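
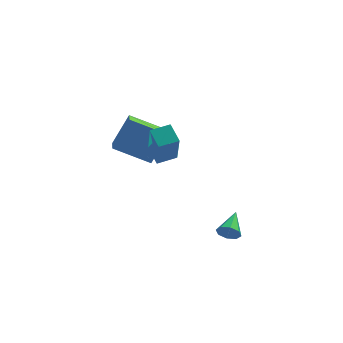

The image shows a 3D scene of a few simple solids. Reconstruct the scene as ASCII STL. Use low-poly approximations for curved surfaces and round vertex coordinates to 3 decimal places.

solid 
facet normal -0.929 -0.332 -0.160
outer loop
vertex 0.683 -4.445 3.153
vertex 0.334 -3.692 3.615
vertex 0.61 -3.368 1.341
endloop
endfacet
facet normal 0.368 -0.793 -0.486
outer loop
vertex 1.446 -3.068 1.485
vertex 0.683 -4.445 3.153
vertex 0.61 -3.368 1.341
endloop
endfacet
facet normal -0.929 -0.333 -0.160
outer loop
vertex 0.61 -3.368 1.341
vertex 0.334 -3.692 3.615
vertex 0.26 -2.614 1.803
endloop
endfacet
facet normal -0.035 0.510 -0.859
outer loop
vertex 0.26 -2.614 1.803
vertex 1.446 -3.068 1.485
vertex 0.61 -3.368 1.341
endloop
endfacet
facet normal 0.035 -0.511 0.859
outer loop
vertex 0.683 -4.445 3.153
vertex 1.17 -3.392 3.759
vertex 0.334 -3.692 3.615
endloop
endfacet
facet normal 0.367 -0.793 -0.487
outer loop
vertex 1.52 -4.146 3.297
vertex 0.683 -4.445 3.153
vertex 1.446 -3.068 1.485
endloop
endfacet
facet normal 0.035 -0.510 0.859
outer loop
vertex 1.52 -4.146 3.297
vertex 1.17 -3.392 3.759
vertex 0.683 -4.445 3.153
endloop
endfacet
facet normal -0.368 0.792 0.486
outer loop
vertex 0.334 -3.692 3.615
vertex 1.17 -3.392 3.759
vertex 0.26 -2.614 1.803
endloop
endfacet
facet normal -0.035 0.511 -0.859
outer loop
vertex 1.097 -2.315 1.947
vertex 1.446 -3.068 1.485
vertex 0.26 -2.614 1.803
endloop
endfacet
facet normal -0.367 0.793 0.486
outer loop
vertex 0.26 -2.614 1.803
vertex 1.17 -3.392 3.759
vertex 1.097 -2.315 1.947
endloop
endfacet
facet normal 0.929 0.333 0.160
outer loop
vertex 1.097 -2.315 1.947
vertex 1.52 -4.146 3.297
vertex 1.446 -3.068 1.485
endloop
endfacet
facet normal 0.929 0.333 0.160
outer loop
vertex 1.17 -3.392 3.759
vertex 1.52 -4.146 3.297
vertex 1.097 -2.315 1.947
endloop
endfacet
facet normal -0.441 -0.399 -0.804
outer loop
vertex 0.379 -2.31 0.594
vertex -1.227 -2.0 1.321
vertex 0.344 -0.915 -0.079
endloop
endfacet
facet normal 0.897 -0.173 -0.406
outer loop
vertex 1.067 -0.26 1.239
vertex 0.379 -2.31 0.594
vertex 0.344 -0.915 -0.079
endloop
endfacet
facet normal -0.441 -0.399 -0.804
outer loop
vertex 0.344 -0.915 -0.079
vertex -1.227 -2.0 1.321
vertex -1.262 -0.604 0.647
endloop
endfacet
facet normal -0.022 0.900 -0.435
outer loop
vertex -1.262 -0.604 0.647
vertex 1.067 -0.26 1.239
vertex 0.344 -0.915 -0.079
endloop
endfacet
facet normal 0.023 -0.900 0.435
outer loop
vertex 0.379 -2.31 0.594
vertex -0.504 -1.345 2.639
vertex -1.227 -2.0 1.321
endloop
endfacet
facet normal 0.897 -0.173 -0.406
outer loop
vertex 1.102 -1.656 1.913
vertex 0.379 -2.31 0.594
vertex 1.067 -0.26 1.239
endloop
endfacet
facet normal 0.022 -0.900 0.434
outer loop
vertex 1.102 -1.656 1.913
vertex -0.504 -1.345 2.639
vertex 0.379 -2.31 0.594
endloop
endfacet
facet normal -0.897 0.174 0.406
outer loop
vertex -1.227 -2.0 1.321
vertex -0.504 -1.345 2.639
vertex -1.262 -0.604 0.647
endloop
endfacet
facet normal -0.023 0.901 -0.434
outer loop
vertex -0.539 0.05 1.966
vertex 1.067 -0.26 1.239
vertex -1.262 -0.604 0.647
endloop
endfacet
facet normal -0.897 0.173 0.406
outer loop
vertex -1.262 -0.604 0.647
vertex -0.504 -1.345 2.639
vertex -0.539 0.05 1.966
endloop
endfacet
facet normal 0.441 0.399 0.804
outer loop
vertex -0.539 0.05 1.966
vertex 1.102 -1.656 1.913
vertex 1.067 -0.26 1.239
endloop
endfacet
facet normal 0.441 0.399 0.804
outer loop
vertex -0.504 -1.345 2.639
vertex 1.102 -1.656 1.913
vertex -0.539 0.05 1.966
endloop
endfacet
facet normal -0.275 -0.905 -0.326
outer loop
vertex 3.897 -3.789 -3.181
vertex 3.571 -3.848 -2.742
vertex 3.507 -3.646 -3.249
endloop
endfacet
facet normal 0.339 0.569 -0.749
outer loop
vertex 3.897 -3.789 -3.181
vertex 3.507 -3.646 -3.249
vertex 3.929 -2.672 -2.318
endloop
endfacet
facet normal -0.275 -0.905 -0.326
outer loop
vertex 3.507 -3.646 -3.249
vertex 3.571 -3.848 -2.742
vertex 3.154 -3.621 -3.02
endloop
endfacet
facet normal -0.339 0.723 -0.602
outer loop
vertex 3.507 -3.646 -3.249
vertex 3.154 -3.621 -3.02
vertex 3.929 -2.672 -2.318
endloop
endfacet
facet normal -0.276 -0.905 -0.325
outer loop
vertex 3.154 -3.621 -3.02
vertex 3.571 -3.848 -2.742
vertex 3.046 -3.729 -2.628
endloop
endfacet
facet normal -0.762 0.646 -0.032
outer loop
vertex 3.154 -3.621 -3.02
vertex 3.046 -3.729 -2.628
vertex 3.929 -2.672 -2.318
endloop
endfacet
facet normal -0.276 -0.904 -0.326
outer loop
vertex 3.046 -3.729 -2.628
vertex 3.571 -3.848 -2.742
vertex 3.245 -3.907 -2.302
endloop
endfacet
facet normal -0.680 0.384 0.625
outer loop
vertex 3.046 -3.729 -2.628
vertex 3.245 -3.907 -2.302
vertex 3.929 -2.672 -2.318
endloop
endfacet
facet normal -0.275 -0.905 -0.325
outer loop
vertex 3.245 -3.907 -2.302
vertex 3.571 -3.848 -2.742
vertex 3.635 -4.05 -2.234
endloop
endfacet
facet normal -0.139 0.090 0.986
outer loop
vertex 3.245 -3.907 -2.302
vertex 3.635 -4.05 -2.234
vertex 3.929 -2.672 -2.318
endloop
endfacet
facet normal -0.276 -0.905 -0.325
outer loop
vertex 3.635 -4.05 -2.234
vertex 3.571 -3.848 -2.742
vertex 3.987 -4.075 -2.463
endloop
endfacet
facet normal 0.541 -0.064 0.839
outer loop
vertex 3.635 -4.05 -2.234
vertex 3.987 -4.075 -2.463
vertex 3.929 -2.672 -2.318
endloop
endfacet
facet normal -0.275 -0.905 -0.326
outer loop
vertex 3.987 -4.075 -2.463
vertex 3.571 -3.848 -2.742
vertex 4.096 -3.967 -2.855
endloop
endfacet
facet normal 0.963 0.012 0.271
outer loop
vertex 3.987 -4.075 -2.463
vertex 4.096 -3.967 -2.855
vertex 3.929 -2.672 -2.318
endloop
endfacet
facet normal -0.275 -0.904 -0.326
outer loop
vertex 4.096 -3.967 -2.855
vertex 3.571 -3.848 -2.742
vertex 3.897 -3.789 -3.181
endloop
endfacet
facet normal 0.880 0.274 -0.388
outer loop
vertex 4.096 -3.967 -2.855
vertex 3.897 -3.789 -3.181
vertex 3.929 -2.672 -2.318
endloop
endfacet

endsolid


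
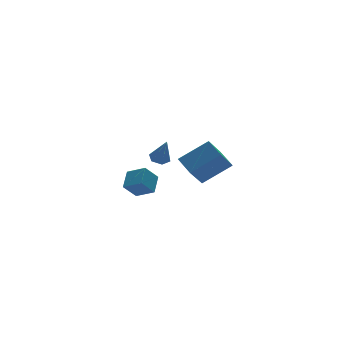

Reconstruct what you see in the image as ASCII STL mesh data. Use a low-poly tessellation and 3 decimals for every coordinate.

solid 
facet normal -0.054 0.404 -0.913
outer loop
vertex -0.427 3.403 -1.607
vertex -1.023 3.239 -1.644
vertex -0.869 3.791 -1.409
endloop
endfacet
facet normal 0.682 0.508 0.527
outer loop
vertex -0.427 3.403 -1.607
vertex -0.869 3.791 -1.409
vertex -0.937 2.581 -0.156
endloop
endfacet
facet normal -0.053 0.404 -0.913
outer loop
vertex -0.869 3.791 -1.409
vertex -1.023 3.239 -1.644
vertex -1.465 3.627 -1.447
endloop
endfacet
facet normal -0.237 0.705 0.668
outer loop
vertex -0.869 3.791 -1.409
vertex -1.465 3.627 -1.447
vertex -0.937 2.581 -0.156
endloop
endfacet
facet normal -0.053 0.403 -0.914
outer loop
vertex -1.465 3.627 -1.447
vertex -1.023 3.239 -1.644
vertex -1.62 3.074 -1.682
endloop
endfacet
facet normal -0.902 0.071 0.427
outer loop
vertex -1.465 3.627 -1.447
vertex -1.62 3.074 -1.682
vertex -0.937 2.581 -0.156
endloop
endfacet
facet normal -0.053 0.403 -0.914
outer loop
vertex -1.62 3.074 -1.682
vertex -1.023 3.239 -1.644
vertex -1.178 2.686 -1.879
endloop
endfacet
facet normal -0.648 -0.760 0.044
outer loop
vertex -1.62 3.074 -1.682
vertex -1.178 2.686 -1.879
vertex -0.937 2.581 -0.156
endloop
endfacet
facet normal -0.055 0.404 -0.913
outer loop
vertex -1.178 2.686 -1.879
vertex -1.023 3.239 -1.644
vertex -0.582 2.851 -1.842
endloop
endfacet
facet normal 0.271 -0.958 -0.096
outer loop
vertex -1.178 2.686 -1.879
vertex -0.582 2.851 -1.842
vertex -0.937 2.581 -0.156
endloop
endfacet
facet normal -0.054 0.404 -0.913
outer loop
vertex -0.582 2.851 -1.842
vertex -1.023 3.239 -1.644
vertex -0.427 3.403 -1.607
endloop
endfacet
facet normal 0.935 -0.324 0.145
outer loop
vertex -0.582 2.851 -1.842
vertex -0.427 3.403 -1.607
vertex -0.937 2.581 -0.156
endloop
endfacet
facet normal -0.669 -0.015 0.743
outer loop
vertex -3.2 1.276 -2.214
vertex -2.517 2.111 -1.582
vertex -3.819 2.192 -2.754
endloop
endfacet
facet normal -0.547 -0.667 -0.505
outer loop
vertex -3.023 2.209 -3.638
vertex -3.2 1.276 -2.214
vertex -3.819 2.192 -2.754
endloop
endfacet
facet normal -0.669 -0.015 0.743
outer loop
vertex -3.819 2.192 -2.754
vertex -2.517 2.111 -1.582
vertex -3.136 3.026 -2.122
endloop
endfacet
facet normal -0.503 0.745 -0.439
outer loop
vertex -3.136 3.026 -2.122
vertex -3.023 2.209 -3.638
vertex -3.819 2.192 -2.754
endloop
endfacet
facet normal 0.503 -0.744 0.439
outer loop
vertex -3.2 1.276 -2.214
vertex -1.721 2.128 -2.466
vertex -2.517 2.111 -1.582
endloop
endfacet
facet normal -0.546 -0.668 -0.505
outer loop
vertex -2.404 1.294 -3.098
vertex -3.2 1.276 -2.214
vertex -3.023 2.209 -3.638
endloop
endfacet
facet normal 0.504 -0.745 0.438
outer loop
vertex -2.404 1.294 -3.098
vertex -1.721 2.128 -2.466
vertex -3.2 1.276 -2.214
endloop
endfacet
facet normal 0.547 0.668 0.505
outer loop
vertex -2.517 2.111 -1.582
vertex -1.721 2.128 -2.466
vertex -3.136 3.026 -2.122
endloop
endfacet
facet normal -0.504 0.744 -0.439
outer loop
vertex -2.34 3.044 -3.006
vertex -3.023 2.209 -3.638
vertex -3.136 3.026 -2.122
endloop
endfacet
facet normal 0.547 0.667 0.506
outer loop
vertex -3.136 3.026 -2.122
vertex -1.721 2.128 -2.466
vertex -2.34 3.044 -3.006
endloop
endfacet
facet normal 0.669 0.015 -0.743
outer loop
vertex -2.34 3.044 -3.006
vertex -2.404 1.294 -3.098
vertex -3.023 2.209 -3.638
endloop
endfacet
facet normal 0.669 0.015 -0.743
outer loop
vertex -1.721 2.128 -2.466
vertex -2.404 1.294 -3.098
vertex -2.34 3.044 -3.006
endloop
endfacet
facet normal -0.600 -0.345 0.721
outer loop
vertex -1.994 -4.952 2.219
vertex -2.045 -3.81 2.723
vertex -3.528 -4.544 1.138
endloop
endfacet
facet normal 0.041 -0.914 -0.403
outer loop
vertex -2.495 -3.95 -0.103
vertex -1.994 -4.952 2.219
vertex -3.528 -4.544 1.138
endloop
endfacet
facet normal -0.600 -0.345 0.721
outer loop
vertex -3.528 -4.544 1.138
vertex -2.045 -3.81 2.723
vertex -3.579 -3.401 1.642
endloop
endfacet
facet normal -0.799 0.213 -0.563
outer loop
vertex -3.579 -3.401 1.642
vertex -2.495 -3.95 -0.103
vertex -3.528 -4.544 1.138
endloop
endfacet
facet normal 0.799 -0.213 0.563
outer loop
vertex -1.994 -4.952 2.219
vertex -1.012 -3.216 1.482
vertex -2.045 -3.81 2.723
endloop
endfacet
facet normal 0.040 -0.914 -0.403
outer loop
vertex -0.961 -4.359 0.978
vertex -1.994 -4.952 2.219
vertex -2.495 -3.95 -0.103
endloop
endfacet
facet normal 0.799 -0.213 0.563
outer loop
vertex -0.961 -4.359 0.978
vertex -1.012 -3.216 1.482
vertex -1.994 -4.952 2.219
endloop
endfacet
facet normal -0.041 0.914 0.404
outer loop
vertex -2.045 -3.81 2.723
vertex -1.012 -3.216 1.482
vertex -3.579 -3.401 1.642
endloop
endfacet
facet normal -0.799 0.213 -0.563
outer loop
vertex -2.546 -2.808 0.401
vertex -2.495 -3.95 -0.103
vertex -3.579 -3.401 1.642
endloop
endfacet
facet normal -0.041 0.914 0.403
outer loop
vertex -3.579 -3.401 1.642
vertex -1.012 -3.216 1.482
vertex -2.546 -2.808 0.401
endloop
endfacet
facet normal 0.600 0.345 -0.721
outer loop
vertex -2.546 -2.808 0.401
vertex -0.961 -4.359 0.978
vertex -2.495 -3.95 -0.103
endloop
endfacet
facet normal 0.600 0.345 -0.722
outer loop
vertex -1.012 -3.216 1.482
vertex -0.961 -4.359 0.978
vertex -2.546 -2.808 0.401
endloop
endfacet

endsolid


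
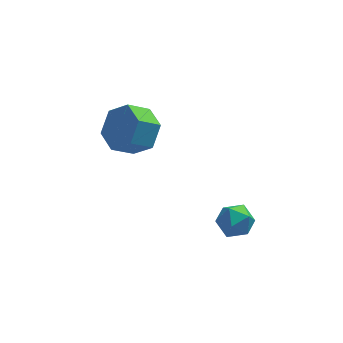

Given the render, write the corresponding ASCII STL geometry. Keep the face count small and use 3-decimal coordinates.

solid 
facet normal -0.746 0.343 0.571
outer loop
vertex -0.635 -3.926 -1.493
vertex -0.143 -3.785 -0.935
vertex -0.294 -3.252 -1.452
endloop
endfacet
facet normal -0.883 0.454 -0.122
outer loop
vertex -0.635 -3.926 -1.493
vertex -0.294 -3.252 -1.452
vertex -0.377 -3.593 -2.122
endloop
endfacet
facet normal -0.874 -0.178 -0.453
outer loop
vertex -0.635 -3.926 -1.493
vertex -0.377 -3.593 -2.122
vertex -0.278 -4.337 -2.02
endloop
endfacet
facet normal -0.732 -0.681 0.035
outer loop
vertex -0.635 -3.926 -1.493
vertex -0.278 -4.337 -2.02
vertex -0.133 -4.455 -1.287
endloop
endfacet
facet normal -0.653 -0.360 0.667
outer loop
vertex -0.635 -3.926 -1.493
vertex -0.133 -4.455 -1.287
vertex -0.143 -3.785 -0.935
endloop
endfacet
facet normal -0.354 0.850 -0.389
outer loop
vertex -0.377 -3.593 -2.122
vertex -0.294 -3.252 -1.452
vertex 0.273 -3.245 -1.953
endloop
endfacet
facet normal -0.133 0.670 0.730
outer loop
vertex -0.294 -3.252 -1.452
vertex -0.143 -3.785 -0.935
vertex 0.418 -3.363 -1.22
endloop
endfacet
facet normal 0.019 -0.465 0.885
outer loop
vertex -0.143 -3.785 -0.935
vertex -0.133 -4.455 -1.287
vertex 0.517 -4.107 -1.118
endloop
endfacet
facet normal -0.109 -0.985 -0.137
outer loop
vertex -0.133 -4.455 -1.287
vertex -0.278 -4.337 -2.02
vertex 0.434 -4.448 -1.788
endloop
endfacet
facet normal -0.340 -0.172 -0.924
outer loop
vertex -0.278 -4.337 -2.02
vertex -0.377 -3.593 -2.122
vertex 0.283 -3.915 -2.305
endloop
endfacet
facet normal 0.732 0.681 -0.035
outer loop
vertex 0.775 -3.774 -1.747
vertex 0.273 -3.245 -1.953
vertex 0.418 -3.363 -1.22
endloop
endfacet
facet normal 0.874 0.178 0.453
outer loop
vertex 0.775 -3.774 -1.747
vertex 0.418 -3.363 -1.22
vertex 0.517 -4.107 -1.118
endloop
endfacet
facet normal 0.883 -0.454 0.122
outer loop
vertex 0.775 -3.774 -1.747
vertex 0.517 -4.107 -1.118
vertex 0.434 -4.448 -1.788
endloop
endfacet
facet normal 0.746 -0.343 -0.571
outer loop
vertex 0.775 -3.774 -1.747
vertex 0.434 -4.448 -1.788
vertex 0.283 -3.915 -2.305
endloop
endfacet
facet normal 0.653 0.360 -0.667
outer loop
vertex 0.775 -3.774 -1.747
vertex 0.283 -3.915 -2.305
vertex 0.273 -3.245 -1.953
endloop
endfacet
facet normal 0.109 0.985 0.137
outer loop
vertex 0.418 -3.363 -1.22
vertex 0.273 -3.245 -1.953
vertex -0.294 -3.252 -1.452
endloop
endfacet
facet normal 0.340 0.172 0.924
outer loop
vertex 0.517 -4.107 -1.118
vertex 0.418 -3.363 -1.22
vertex -0.143 -3.785 -0.935
endloop
endfacet
facet normal 0.354 -0.850 0.389
outer loop
vertex 0.434 -4.448 -1.788
vertex 0.517 -4.107 -1.118
vertex -0.133 -4.455 -1.287
endloop
endfacet
facet normal 0.133 -0.670 -0.730
outer loop
vertex 0.283 -3.915 -2.305
vertex 0.434 -4.448 -1.788
vertex -0.278 -4.337 -2.02
endloop
endfacet
facet normal -0.019 0.465 -0.885
outer loop
vertex 0.273 -3.245 -1.953
vertex 0.283 -3.915 -2.305
vertex -0.377 -3.593 -2.122
endloop
endfacet
facet normal 0.742 0.301 -0.599
outer loop
vertex -2.192 0.209 0.077
vertex -2.862 0.556 -0.579
vertex -2.518 1.151 0.147
endloop
endfacet
facet normal 0.585 0.143 0.798
outer loop
vertex -2.192 0.209 0.077
vertex -2.518 1.151 0.147
vertex -3.008 -0.123 0.735
endloop
endfacet
facet normal 0.585 0.144 0.798
outer loop
vertex -3.008 -0.123 0.735
vertex -2.518 1.151 0.147
vertex -3.335 0.82 0.805
endloop
endfacet
facet normal -0.742 -0.302 0.598
outer loop
vertex -3.008 -0.123 0.735
vertex -3.335 0.82 0.805
vertex -3.678 0.224 0.079
endloop
endfacet
facet normal 0.742 0.301 -0.599
outer loop
vertex -2.518 1.151 0.147
vertex -2.862 0.556 -0.579
vertex -3.188 1.498 -0.509
endloop
endfacet
facet normal 0.010 0.888 0.459
outer loop
vertex -2.518 1.151 0.147
vertex -3.188 1.498 -0.509
vertex -3.335 0.82 0.805
endloop
endfacet
facet normal 0.010 0.888 0.459
outer loop
vertex -3.335 0.82 0.805
vertex -3.188 1.498 -0.509
vertex -4.005 1.167 0.149
endloop
endfacet
facet normal -0.742 -0.302 0.598
outer loop
vertex -3.335 0.82 0.805
vertex -4.005 1.167 0.149
vertex -3.678 0.224 0.079
endloop
endfacet
facet normal 0.742 0.301 -0.599
outer loop
vertex -3.188 1.498 -0.509
vertex -2.862 0.556 -0.579
vertex -3.532 0.903 -1.235
endloop
endfacet
facet normal -0.575 0.745 -0.339
outer loop
vertex -3.188 1.498 -0.509
vertex -3.532 0.903 -1.235
vertex -4.005 1.167 0.149
endloop
endfacet
facet normal -0.576 0.744 -0.339
outer loop
vertex -4.005 1.167 0.149
vertex -3.532 0.903 -1.235
vertex -4.348 0.571 -0.577
endloop
endfacet
facet normal -0.742 -0.302 0.598
outer loop
vertex -4.005 1.167 0.149
vertex -4.348 0.571 -0.577
vertex -3.678 0.224 0.079
endloop
endfacet
facet normal 0.742 0.302 -0.598
outer loop
vertex -3.532 0.903 -1.235
vertex -2.862 0.556 -0.579
vertex -3.205 -0.04 -1.305
endloop
endfacet
facet normal -0.585 -0.144 -0.798
outer loop
vertex -3.532 0.903 -1.235
vertex -3.205 -0.04 -1.305
vertex -4.348 0.571 -0.577
endloop
endfacet
facet normal -0.585 -0.143 -0.798
outer loop
vertex -4.348 0.571 -0.577
vertex -3.205 -0.04 -1.305
vertex -4.022 -0.371 -0.647
endloop
endfacet
facet normal -0.742 -0.301 0.599
outer loop
vertex -4.348 0.571 -0.577
vertex -4.022 -0.371 -0.647
vertex -3.678 0.224 0.079
endloop
endfacet
facet normal 0.742 0.302 -0.598
outer loop
vertex -3.205 -0.04 -1.305
vertex -2.862 0.556 -0.579
vertex -2.535 -0.387 -0.649
endloop
endfacet
facet normal -0.010 -0.888 -0.459
outer loop
vertex -3.205 -0.04 -1.305
vertex -2.535 -0.387 -0.649
vertex -4.022 -0.371 -0.647
endloop
endfacet
facet normal -0.010 -0.888 -0.459
outer loop
vertex -4.022 -0.371 -0.647
vertex -2.535 -0.387 -0.649
vertex -3.352 -0.718 0.009
endloop
endfacet
facet normal -0.742 -0.301 0.599
outer loop
vertex -4.022 -0.371 -0.647
vertex -3.352 -0.718 0.009
vertex -3.678 0.224 0.079
endloop
endfacet
facet normal 0.742 0.302 -0.598
outer loop
vertex -2.535 -0.387 -0.649
vertex -2.862 0.556 -0.579
vertex -2.192 0.209 0.077
endloop
endfacet
facet normal 0.575 -0.744 0.339
outer loop
vertex -2.535 -0.387 -0.649
vertex -2.192 0.209 0.077
vertex -3.352 -0.718 0.009
endloop
endfacet
facet normal 0.575 -0.745 0.338
outer loop
vertex -3.352 -0.718 0.009
vertex -2.192 0.209 0.077
vertex -3.008 -0.123 0.735
endloop
endfacet
facet normal -0.742 -0.301 0.599
outer loop
vertex -3.352 -0.718 0.009
vertex -3.008 -0.123 0.735
vertex -3.678 0.224 0.079
endloop
endfacet

endsolid


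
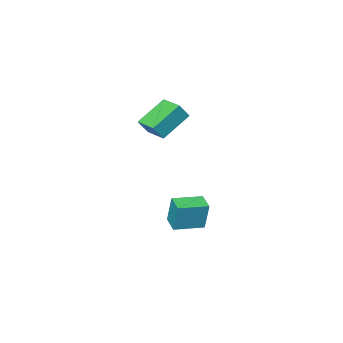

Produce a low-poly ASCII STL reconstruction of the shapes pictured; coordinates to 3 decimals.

solid 
facet normal -0.946 0.313 -0.079
outer loop
vertex -3.461 -2.063 -2.815
vertex -3.125 -1.098 -3.011
vertex -3.437 -2.405 -4.46
endloop
endfacet
facet normal -0.323 -0.928 0.188
outer loop
vertex -1.875 -2.922 -4.329
vertex -3.461 -2.063 -2.815
vertex -3.437 -2.405 -4.46
endloop
endfacet
facet normal -0.946 0.314 -0.079
outer loop
vertex -3.437 -2.405 -4.46
vertex -3.125 -1.098 -3.011
vertex -3.101 -1.44 -4.655
endloop
endfacet
facet normal 0.015 -0.203 -0.979
outer loop
vertex -3.101 -1.44 -4.655
vertex -1.875 -2.922 -4.329
vertex -3.437 -2.405 -4.46
endloop
endfacet
facet normal -0.015 0.204 0.979
outer loop
vertex -3.461 -2.063 -2.815
vertex -1.563 -1.615 -2.88
vertex -3.125 -1.098 -3.011
endloop
endfacet
facet normal -0.323 -0.928 0.188
outer loop
vertex -1.899 -2.58 -2.685
vertex -3.461 -2.063 -2.815
vertex -1.875 -2.922 -4.329
endloop
endfacet
facet normal -0.014 0.203 0.979
outer loop
vertex -1.899 -2.58 -2.685
vertex -1.563 -1.615 -2.88
vertex -3.461 -2.063 -2.815
endloop
endfacet
facet normal 0.323 0.928 -0.188
outer loop
vertex -3.125 -1.098 -3.011
vertex -1.563 -1.615 -2.88
vertex -3.101 -1.44 -4.655
endloop
endfacet
facet normal 0.014 -0.204 -0.979
outer loop
vertex -1.539 -1.957 -4.525
vertex -1.875 -2.922 -4.329
vertex -3.101 -1.44 -4.655
endloop
endfacet
facet normal 0.323 0.928 -0.188
outer loop
vertex -3.101 -1.44 -4.655
vertex -1.563 -1.615 -2.88
vertex -1.539 -1.957 -4.525
endloop
endfacet
facet normal 0.946 -0.313 0.079
outer loop
vertex -1.539 -1.957 -4.525
vertex -1.899 -2.58 -2.685
vertex -1.875 -2.922 -4.329
endloop
endfacet
facet normal 0.946 -0.314 0.079
outer loop
vertex -1.563 -1.615 -2.88
vertex -1.899 -2.58 -2.685
vertex -1.539 -1.957 -4.525
endloop
endfacet
facet normal -0.824 -0.011 0.567
outer loop
vertex -2.463 -3.975 3.576
vertex -2.439 -2.656 3.637
vertex -3.047 -3.925 2.729
endloop
endfacet
facet normal -0.019 -0.999 -0.046
outer loop
vertex -1.441 -3.904 1.623
vertex -2.463 -3.975 3.576
vertex -3.047 -3.925 2.729
endloop
endfacet
facet normal -0.824 -0.011 0.567
outer loop
vertex -3.047 -3.925 2.729
vertex -2.439 -2.656 3.637
vertex -3.023 -2.606 2.79
endloop
endfacet
facet normal -0.567 0.048 -0.822
outer loop
vertex -3.023 -2.606 2.79
vertex -1.441 -3.904 1.623
vertex -3.047 -3.925 2.729
endloop
endfacet
facet normal 0.567 -0.048 0.822
outer loop
vertex -2.463 -3.975 3.576
vertex -0.833 -2.635 2.531
vertex -2.439 -2.656 3.637
endloop
endfacet
facet normal -0.019 -0.999 -0.046
outer loop
vertex -0.857 -3.954 2.47
vertex -2.463 -3.975 3.576
vertex -1.441 -3.904 1.623
endloop
endfacet
facet normal 0.567 -0.048 0.822
outer loop
vertex -0.857 -3.954 2.47
vertex -0.833 -2.635 2.531
vertex -2.463 -3.975 3.576
endloop
endfacet
facet normal 0.019 0.999 0.046
outer loop
vertex -2.439 -2.656 3.637
vertex -0.833 -2.635 2.531
vertex -3.023 -2.606 2.79
endloop
endfacet
facet normal -0.567 0.048 -0.822
outer loop
vertex -1.417 -2.585 1.684
vertex -1.441 -3.904 1.623
vertex -3.023 -2.606 2.79
endloop
endfacet
facet normal 0.019 0.999 0.046
outer loop
vertex -3.023 -2.606 2.79
vertex -0.833 -2.635 2.531
vertex -1.417 -2.585 1.684
endloop
endfacet
facet normal 0.824 0.011 -0.567
outer loop
vertex -1.417 -2.585 1.684
vertex -0.857 -3.954 2.47
vertex -1.441 -3.904 1.623
endloop
endfacet
facet normal 0.824 0.011 -0.567
outer loop
vertex -0.833 -2.635 2.531
vertex -0.857 -3.954 2.47
vertex -1.417 -2.585 1.684
endloop
endfacet

endsolid


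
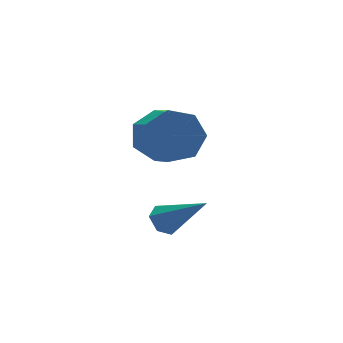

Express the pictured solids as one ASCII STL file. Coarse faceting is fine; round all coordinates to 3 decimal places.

solid 
facet normal 0.159 0.892 -0.423
outer loop
vertex 0.745 -0.601 -1.978
vertex 0.342 -0.189 -1.261
vertex 1.229 -0.402 -1.376
endloop
endfacet
facet normal 0.779 -0.377 -0.501
outer loop
vertex 0.745 -0.601 -1.978
vertex 1.229 -0.402 -1.376
vertex 0.541 -1.743 -1.436
endloop
endfacet
facet normal 0.778 -0.377 -0.502
outer loop
vertex 0.541 -1.743 -1.436
vertex 1.229 -0.402 -1.376
vertex 1.026 -1.544 -0.834
endloop
endfacet
facet normal -0.159 -0.892 0.423
outer loop
vertex 0.541 -1.743 -1.436
vertex 1.026 -1.544 -0.834
vertex 0.138 -1.331 -0.719
endloop
endfacet
facet normal 0.159 0.892 -0.423
outer loop
vertex 1.229 -0.402 -1.376
vertex 0.342 -0.189 -1.261
vertex 1.046 -0.043 -0.687
endloop
endfacet
facet normal 0.960 -0.040 0.276
outer loop
vertex 1.229 -0.402 -1.376
vertex 1.046 -0.043 -0.687
vertex 1.026 -1.544 -0.834
endloop
endfacet
facet normal 0.960 -0.040 0.277
outer loop
vertex 1.026 -1.544 -0.834
vertex 1.046 -0.043 -0.687
vertex 0.842 -1.184 -0.145
endloop
endfacet
facet normal -0.159 -0.892 0.423
outer loop
vertex 1.026 -1.544 -0.834
vertex 0.842 -1.184 -0.145
vertex 0.138 -1.331 -0.719
endloop
endfacet
facet normal 0.160 0.892 -0.423
outer loop
vertex 1.046 -0.043 -0.687
vertex 0.342 -0.189 -1.261
vertex 0.332 0.207 -0.43
endloop
endfacet
facet normal 0.419 0.327 0.847
outer loop
vertex 1.046 -0.043 -0.687
vertex 0.332 0.207 -0.43
vertex 0.842 -1.184 -0.145
endloop
endfacet
facet normal 0.418 0.327 0.847
outer loop
vertex 0.842 -1.184 -0.145
vertex 0.332 0.207 -0.43
vertex 0.129 -0.935 0.111
endloop
endfacet
facet normal -0.159 -0.892 0.424
outer loop
vertex 0.842 -1.184 -0.145
vertex 0.129 -0.935 0.111
vertex 0.138 -1.331 -0.719
endloop
endfacet
facet normal 0.159 0.892 -0.423
outer loop
vertex 0.332 0.207 -0.43
vertex 0.342 -0.189 -1.261
vertex -0.374 0.158 -0.799
endloop
endfacet
facet normal -0.438 0.447 0.780
outer loop
vertex 0.332 0.207 -0.43
vertex -0.374 0.158 -0.799
vertex 0.129 -0.935 0.111
endloop
endfacet
facet normal -0.437 0.448 0.780
outer loop
vertex 0.129 -0.935 0.111
vertex -0.374 0.158 -0.799
vertex -0.578 -0.984 -0.257
endloop
endfacet
facet normal -0.159 -0.892 0.424
outer loop
vertex 0.129 -0.935 0.111
vertex -0.578 -0.984 -0.257
vertex 0.138 -1.331 -0.719
endloop
endfacet
facet normal 0.159 0.892 -0.423
outer loop
vertex -0.374 0.158 -0.799
vertex 0.342 -0.189 -1.261
vertex -0.541 -0.152 -1.515
endloop
endfacet
facet normal -0.965 0.232 0.125
outer loop
vertex -0.374 0.158 -0.799
vertex -0.541 -0.152 -1.515
vertex -0.578 -0.984 -0.257
endloop
endfacet
facet normal -0.965 0.231 0.125
outer loop
vertex -0.578 -0.984 -0.257
vertex -0.541 -0.152 -1.515
vertex -0.745 -1.294 -0.974
endloop
endfacet
facet normal -0.159 -0.892 0.423
outer loop
vertex -0.578 -0.984 -0.257
vertex -0.745 -1.294 -0.974
vertex 0.138 -1.331 -0.719
endloop
endfacet
facet normal 0.159 0.892 -0.423
outer loop
vertex -0.541 -0.152 -1.515
vertex 0.342 -0.189 -1.261
vertex -0.044 -0.49 -2.04
endloop
endfacet
facet normal -0.766 -0.158 -0.623
outer loop
vertex -0.541 -0.152 -1.515
vertex -0.044 -0.49 -2.04
vertex -0.745 -1.294 -0.974
endloop
endfacet
facet normal -0.765 -0.160 -0.624
outer loop
vertex -0.745 -1.294 -0.974
vertex -0.044 -0.49 -2.04
vertex -0.247 -1.632 -1.498
endloop
endfacet
facet normal -0.160 -0.892 0.423
outer loop
vertex -0.745 -1.294 -0.974
vertex -0.247 -1.632 -1.498
vertex 0.138 -1.331 -0.719
endloop
endfacet
facet normal 0.159 0.892 -0.423
outer loop
vertex -0.044 -0.49 -2.04
vertex 0.342 -0.189 -1.261
vertex 0.745 -0.601 -1.978
endloop
endfacet
facet normal 0.010 -0.430 -0.903
outer loop
vertex -0.044 -0.49 -2.04
vertex 0.745 -0.601 -1.978
vertex -0.247 -1.632 -1.498
endloop
endfacet
facet normal 0.010 -0.430 -0.903
outer loop
vertex -0.247 -1.632 -1.498
vertex 0.745 -0.601 -1.978
vertex 0.541 -1.743 -1.436
endloop
endfacet
facet normal -0.159 -0.892 0.423
outer loop
vertex -0.247 -1.632 -1.498
vertex 0.541 -1.743 -1.436
vertex 0.138 -1.331 -0.719
endloop
endfacet
facet normal -0.408 0.671 -0.619
outer loop
vertex -0.806 -3.195 -2.988
vertex -1.246 -3.206 -2.71
vertex -0.87 -2.867 -2.59
endloop
endfacet
facet normal 0.980 0.197 -0.005
outer loop
vertex -0.806 -3.195 -2.988
vertex -0.87 -2.867 -2.59
vertex -0.574 -4.314 -1.69
endloop
endfacet
facet normal -0.407 0.671 -0.620
outer loop
vertex -0.87 -2.867 -2.59
vertex -1.246 -3.206 -2.71
vertex -1.31 -2.877 -2.312
endloop
endfacet
facet normal 0.442 0.537 0.718
outer loop
vertex -0.87 -2.867 -2.59
vertex -1.31 -2.877 -2.312
vertex -0.574 -4.314 -1.69
endloop
endfacet
facet normal -0.407 0.671 -0.620
outer loop
vertex -1.31 -2.877 -2.312
vertex -1.246 -3.206 -2.71
vertex -1.685 -3.216 -2.433
endloop
endfacet
facet normal -0.433 0.162 0.887
outer loop
vertex -1.31 -2.877 -2.312
vertex -1.685 -3.216 -2.433
vertex -0.574 -4.314 -1.69
endloop
endfacet
facet normal -0.406 0.672 -0.619
outer loop
vertex -1.685 -3.216 -2.433
vertex -1.246 -3.206 -2.71
vertex -1.621 -3.544 -2.831
endloop
endfacet
facet normal -0.766 -0.551 0.331
outer loop
vertex -1.685 -3.216 -2.433
vertex -1.621 -3.544 -2.831
vertex -0.574 -4.314 -1.69
endloop
endfacet
facet normal -0.407 0.673 -0.618
outer loop
vertex -1.621 -3.544 -2.831
vertex -1.246 -3.206 -2.71
vertex -1.182 -3.534 -3.109
endloop
endfacet
facet normal -0.228 -0.891 -0.392
outer loop
vertex -1.621 -3.544 -2.831
vertex -1.182 -3.534 -3.109
vertex -0.574 -4.314 -1.69
endloop
endfacet
facet normal -0.407 0.672 -0.618
outer loop
vertex -1.182 -3.534 -3.109
vertex -1.246 -3.206 -2.71
vertex -0.806 -3.195 -2.988
endloop
endfacet
facet normal 0.647 -0.517 -0.561
outer loop
vertex -1.182 -3.534 -3.109
vertex -0.806 -3.195 -2.988
vertex -0.574 -4.314 -1.69
endloop
endfacet

endsolid


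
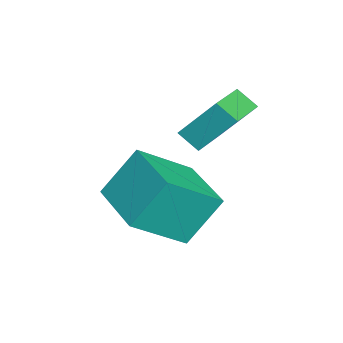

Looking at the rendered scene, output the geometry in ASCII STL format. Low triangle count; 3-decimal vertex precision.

solid 
facet normal -0.953 0.269 -0.136
outer loop
vertex -1.867 1.457 0.296
vertex -1.608 2.1 -0.247
vertex -1.987 0.333 -1.092
endloop
endfacet
facet normal -0.294 -0.730 0.617
outer loop
vertex -0.452 -0.1 -0.873
vertex -1.867 1.457 0.296
vertex -1.987 0.333 -1.092
endloop
endfacet
facet normal -0.953 0.269 -0.136
outer loop
vertex -1.987 0.333 -1.092
vertex -1.608 2.1 -0.247
vertex -1.728 0.976 -1.634
endloop
endfacet
facet normal -0.066 -0.627 -0.776
outer loop
vertex -1.728 0.976 -1.634
vertex -0.452 -0.1 -0.873
vertex -1.987 0.333 -1.092
endloop
endfacet
facet normal 0.067 0.628 0.775
outer loop
vertex -1.867 1.457 0.296
vertex -0.073 1.667 -0.028
vertex -1.608 2.1 -0.247
endloop
endfacet
facet normal -0.294 -0.730 0.617
outer loop
vertex -0.332 1.024 0.514
vertex -1.867 1.457 0.296
vertex -0.452 -0.1 -0.873
endloop
endfacet
facet normal 0.067 0.627 0.776
outer loop
vertex -0.332 1.024 0.514
vertex -0.073 1.667 -0.028
vertex -1.867 1.457 0.296
endloop
endfacet
facet normal 0.294 0.730 -0.617
outer loop
vertex -1.608 2.1 -0.247
vertex -0.073 1.667 -0.028
vertex -1.728 0.976 -1.634
endloop
endfacet
facet normal -0.067 -0.628 -0.775
outer loop
vertex -0.193 0.543 -1.416
vertex -0.452 -0.1 -0.873
vertex -1.728 0.976 -1.634
endloop
endfacet
facet normal 0.294 0.730 -0.617
outer loop
vertex -1.728 0.976 -1.634
vertex -0.073 1.667 -0.028
vertex -0.193 0.543 -1.416
endloop
endfacet
facet normal 0.953 -0.269 0.136
outer loop
vertex -0.193 0.543 -1.416
vertex -0.332 1.024 0.514
vertex -0.452 -0.1 -0.873
endloop
endfacet
facet normal 0.953 -0.270 0.136
outer loop
vertex -0.073 1.667 -0.028
vertex -0.332 1.024 0.514
vertex -0.193 0.543 -1.416
endloop
endfacet
facet normal -0.848 -0.527 0.056
outer loop
vertex 0.084 -1.209 -1.354
vertex -0.912 0.26 -2.621
vertex 0.594 -2.194 -2.897
endloop
endfacet
facet normal 0.457 -0.674 0.581
outer loop
vertex 2.452 -1.04 -3.019
vertex 0.084 -1.209 -1.354
vertex 0.594 -2.194 -2.897
endloop
endfacet
facet normal -0.848 -0.527 0.056
outer loop
vertex 0.594 -2.194 -2.897
vertex -0.912 0.26 -2.621
vertex -0.402 -0.725 -4.163
endloop
endfacet
facet normal 0.268 -0.518 -0.812
outer loop
vertex -0.402 -0.725 -4.163
vertex 2.452 -1.04 -3.019
vertex 0.594 -2.194 -2.897
endloop
endfacet
facet normal -0.269 0.518 0.812
outer loop
vertex 0.084 -1.209 -1.354
vertex 0.946 1.414 -2.743
vertex -0.912 0.26 -2.621
endloop
endfacet
facet normal 0.457 -0.673 0.581
outer loop
vertex 1.942 -0.055 -1.477
vertex 0.084 -1.209 -1.354
vertex 2.452 -1.04 -3.019
endloop
endfacet
facet normal -0.268 0.518 0.812
outer loop
vertex 1.942 -0.055 -1.477
vertex 0.946 1.414 -2.743
vertex 0.084 -1.209 -1.354
endloop
endfacet
facet normal -0.457 0.674 -0.581
outer loop
vertex -0.912 0.26 -2.621
vertex 0.946 1.414 -2.743
vertex -0.402 -0.725 -4.163
endloop
endfacet
facet normal 0.268 -0.518 -0.812
outer loop
vertex 1.456 0.429 -4.286
vertex 2.452 -1.04 -3.019
vertex -0.402 -0.725 -4.163
endloop
endfacet
facet normal -0.457 0.674 -0.581
outer loop
vertex -0.402 -0.725 -4.163
vertex 0.946 1.414 -2.743
vertex 1.456 0.429 -4.286
endloop
endfacet
facet normal 0.848 0.527 -0.056
outer loop
vertex 1.456 0.429 -4.286
vertex 1.942 -0.055 -1.477
vertex 2.452 -1.04 -3.019
endloop
endfacet
facet normal 0.848 0.527 -0.056
outer loop
vertex 0.946 1.414 -2.743
vertex 1.942 -0.055 -1.477
vertex 1.456 0.429 -4.286
endloop
endfacet

endsolid


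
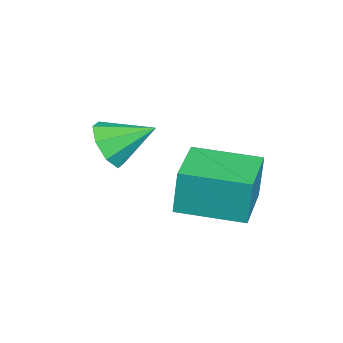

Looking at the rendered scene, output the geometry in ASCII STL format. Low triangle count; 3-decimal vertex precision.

solid 
facet normal 0.109 -0.865 -0.489
outer loop
vertex 2.846 -3.94 -1.888
vertex 2.171 -3.745 -2.384
vertex 3.02 -3.611 -2.431
endloop
endfacet
facet normal 0.794 0.373 0.480
outer loop
vertex 2.846 -3.94 -1.888
vertex 3.02 -3.611 -2.431
vertex 2.009 -2.455 -1.656
endloop
endfacet
facet normal 0.110 -0.866 -0.488
outer loop
vertex 3.02 -3.611 -2.431
vertex 2.171 -3.745 -2.384
vertex 2.696 -3.361 -2.947
endloop
endfacet
facet normal 0.711 0.695 -0.110
outer loop
vertex 3.02 -3.611 -2.431
vertex 2.696 -3.361 -2.947
vertex 2.009 -2.455 -1.656
endloop
endfacet
facet normal 0.110 -0.866 -0.488
outer loop
vertex 2.696 -3.361 -2.947
vertex 2.171 -3.745 -2.384
vertex 2.065 -3.336 -3.133
endloop
endfacet
facet normal 0.181 0.848 -0.499
outer loop
vertex 2.696 -3.361 -2.947
vertex 2.065 -3.336 -3.133
vertex 2.009 -2.455 -1.656
endloop
endfacet
facet normal 0.109 -0.866 -0.488
outer loop
vertex 2.065 -3.336 -3.133
vertex 2.171 -3.745 -2.384
vertex 1.496 -3.55 -2.88
endloop
endfacet
facet normal -0.485 0.743 -0.462
outer loop
vertex 2.065 -3.336 -3.133
vertex 1.496 -3.55 -2.88
vertex 2.009 -2.455 -1.656
endloop
endfacet
facet normal 0.109 -0.866 -0.489
outer loop
vertex 1.496 -3.55 -2.88
vertex 2.171 -3.745 -2.384
vertex 1.323 -3.879 -2.336
endloop
endfacet
facet normal -0.897 0.441 -0.019
outer loop
vertex 1.496 -3.55 -2.88
vertex 1.323 -3.879 -2.336
vertex 2.009 -2.455 -1.656
endloop
endfacet
facet normal 0.109 -0.866 -0.489
outer loop
vertex 1.323 -3.879 -2.336
vertex 2.171 -3.745 -2.384
vertex 1.647 -4.129 -1.821
endloop
endfacet
facet normal -0.813 0.120 0.570
outer loop
vertex 1.323 -3.879 -2.336
vertex 1.647 -4.129 -1.821
vertex 2.009 -2.455 -1.656
endloop
endfacet
facet normal 0.110 -0.866 -0.488
outer loop
vertex 1.647 -4.129 -1.821
vertex 2.171 -3.745 -2.384
vertex 2.277 -4.154 -1.635
endloop
endfacet
facet normal -0.284 -0.033 0.958
outer loop
vertex 1.647 -4.129 -1.821
vertex 2.277 -4.154 -1.635
vertex 2.009 -2.455 -1.656
endloop
endfacet
facet normal 0.109 -0.866 -0.488
outer loop
vertex 2.277 -4.154 -1.635
vertex 2.171 -3.745 -2.384
vertex 2.846 -3.94 -1.888
endloop
endfacet
facet normal 0.383 0.072 0.921
outer loop
vertex 2.277 -4.154 -1.635
vertex 2.846 -3.94 -1.888
vertex 2.009 -2.455 -1.656
endloop
endfacet
facet normal -0.999 0.019 -0.040
outer loop
vertex 1.189 -1.636 -2.825
vertex 1.234 0.408 -2.983
vertex 1.247 -1.753 -4.33
endloop
endfacet
facet normal -0.022 -0.997 0.077
outer loop
vertex 3.066 -1.788 -4.257
vertex 1.189 -1.636 -2.825
vertex 1.247 -1.753 -4.33
endloop
endfacet
facet normal -0.999 0.019 -0.040
outer loop
vertex 1.247 -1.753 -4.33
vertex 1.234 0.408 -2.983
vertex 1.292 0.29 -4.487
endloop
endfacet
facet normal 0.038 -0.077 -0.996
outer loop
vertex 1.292 0.29 -4.487
vertex 3.066 -1.788 -4.257
vertex 1.247 -1.753 -4.33
endloop
endfacet
facet normal -0.038 0.078 0.996
outer loop
vertex 1.189 -1.636 -2.825
vertex 3.053 0.373 -2.91
vertex 1.234 0.408 -2.983
endloop
endfacet
facet normal -0.022 -0.997 0.077
outer loop
vertex 3.008 -1.67 -2.753
vertex 1.189 -1.636 -2.825
vertex 3.066 -1.788 -4.257
endloop
endfacet
facet normal -0.038 0.077 0.996
outer loop
vertex 3.008 -1.67 -2.753
vertex 3.053 0.373 -2.91
vertex 1.189 -1.636 -2.825
endloop
endfacet
facet normal 0.022 0.997 -0.077
outer loop
vertex 1.234 0.408 -2.983
vertex 3.053 0.373 -2.91
vertex 1.292 0.29 -4.487
endloop
endfacet
facet normal 0.038 -0.078 -0.996
outer loop
vertex 3.111 0.256 -4.415
vertex 3.066 -1.788 -4.257
vertex 1.292 0.29 -4.487
endloop
endfacet
facet normal 0.022 0.997 -0.077
outer loop
vertex 1.292 0.29 -4.487
vertex 3.053 0.373 -2.91
vertex 3.111 0.256 -4.415
endloop
endfacet
facet normal 0.999 -0.019 0.040
outer loop
vertex 3.111 0.256 -4.415
vertex 3.008 -1.67 -2.753
vertex 3.066 -1.788 -4.257
endloop
endfacet
facet normal 0.999 -0.019 0.040
outer loop
vertex 3.053 0.373 -2.91
vertex 3.008 -1.67 -2.753
vertex 3.111 0.256 -4.415
endloop
endfacet

endsolid


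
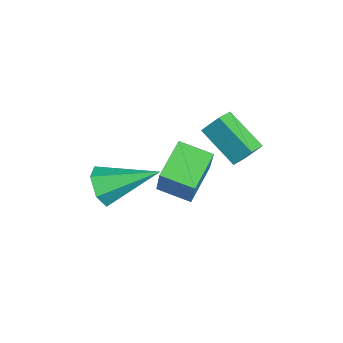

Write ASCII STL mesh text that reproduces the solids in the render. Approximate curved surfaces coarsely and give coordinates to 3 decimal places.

solid 
facet normal -0.729 0.603 -0.324
outer loop
vertex 0.414 1.189 4.192
vertex 1.546 2.067 3.277
vertex 0.271 0.636 3.484
endloop
endfacet
facet normal -0.667 -0.516 0.538
outer loop
vertex 0.854 0.153 3.743
vertex 0.414 1.189 4.192
vertex 0.271 0.636 3.484
endloop
endfacet
facet normal -0.729 0.603 -0.323
outer loop
vertex 0.271 0.636 3.484
vertex 1.546 2.067 3.277
vertex 1.402 1.514 2.569
endloop
endfacet
facet normal -0.158 -0.608 -0.778
outer loop
vertex 1.402 1.514 2.569
vertex 0.854 0.153 3.743
vertex 0.271 0.636 3.484
endloop
endfacet
facet normal 0.158 0.608 0.778
outer loop
vertex 0.414 1.189 4.192
vertex 2.129 1.584 3.536
vertex 1.546 2.067 3.277
endloop
endfacet
facet normal -0.666 -0.516 0.539
outer loop
vertex 0.998 0.706 4.451
vertex 0.414 1.189 4.192
vertex 0.854 0.153 3.743
endloop
endfacet
facet normal 0.158 0.608 0.778
outer loop
vertex 0.998 0.706 4.451
vertex 2.129 1.584 3.536
vertex 0.414 1.189 4.192
endloop
endfacet
facet normal 0.666 0.516 -0.538
outer loop
vertex 1.546 2.067 3.277
vertex 2.129 1.584 3.536
vertex 1.402 1.514 2.569
endloop
endfacet
facet normal -0.158 -0.608 -0.778
outer loop
vertex 1.986 1.031 2.828
vertex 0.854 0.153 3.743
vertex 1.402 1.514 2.569
endloop
endfacet
facet normal 0.666 0.517 -0.538
outer loop
vertex 1.402 1.514 2.569
vertex 2.129 1.584 3.536
vertex 1.986 1.031 2.828
endloop
endfacet
facet normal 0.729 -0.603 0.323
outer loop
vertex 1.986 1.031 2.828
vertex 0.998 0.706 4.451
vertex 0.854 0.153 3.743
endloop
endfacet
facet normal 0.730 -0.603 0.323
outer loop
vertex 2.129 1.584 3.536
vertex 0.998 0.706 4.451
vertex 1.986 1.031 2.828
endloop
endfacet
facet normal -0.726 0.527 0.442
outer loop
vertex 1.106 -0.63 3.516
vertex 1.684 0.432 3.199
vertex 0.133 -0.591 1.873
endloop
endfacet
facet normal -0.462 -0.850 0.254
outer loop
vertex 1.236 -1.392 1.201
vertex 1.106 -0.63 3.516
vertex 0.133 -0.591 1.873
endloop
endfacet
facet normal -0.726 0.527 0.442
outer loop
vertex 0.133 -0.591 1.873
vertex 1.684 0.432 3.199
vertex 0.711 0.471 1.556
endloop
endfacet
facet normal -0.509 0.020 -0.860
outer loop
vertex 0.711 0.471 1.556
vertex 1.236 -1.392 1.201
vertex 0.133 -0.591 1.873
endloop
endfacet
facet normal 0.509 -0.020 0.860
outer loop
vertex 1.106 -0.63 3.516
vertex 2.787 -0.369 2.527
vertex 1.684 0.432 3.199
endloop
endfacet
facet normal -0.462 -0.850 0.254
outer loop
vertex 2.209 -1.431 2.844
vertex 1.106 -0.63 3.516
vertex 1.236 -1.392 1.201
endloop
endfacet
facet normal 0.509 -0.020 0.860
outer loop
vertex 2.209 -1.431 2.844
vertex 2.787 -0.369 2.527
vertex 1.106 -0.63 3.516
endloop
endfacet
facet normal 0.462 0.850 -0.254
outer loop
vertex 1.684 0.432 3.199
vertex 2.787 -0.369 2.527
vertex 0.711 0.471 1.556
endloop
endfacet
facet normal -0.509 0.020 -0.860
outer loop
vertex 1.814 -0.33 0.884
vertex 1.236 -1.392 1.201
vertex 0.711 0.471 1.556
endloop
endfacet
facet normal 0.462 0.850 -0.254
outer loop
vertex 0.711 0.471 1.556
vertex 2.787 -0.369 2.527
vertex 1.814 -0.33 0.884
endloop
endfacet
facet normal 0.726 -0.527 -0.442
outer loop
vertex 1.814 -0.33 0.884
vertex 2.209 -1.431 2.844
vertex 1.236 -1.392 1.201
endloop
endfacet
facet normal 0.726 -0.527 -0.442
outer loop
vertex 2.787 -0.369 2.527
vertex 2.209 -1.431 2.844
vertex 1.814 -0.33 0.884
endloop
endfacet
facet normal -0.173 -0.902 -0.396
outer loop
vertex 0.559 -2.988 -0.175
vertex -0.059 -3.107 0.366
vertex -0.213 -2.754 -0.37
endloop
endfacet
facet normal 0.361 0.593 -0.719
outer loop
vertex 0.559 -2.988 -0.175
vertex -0.213 -2.754 -0.37
vertex 0.319 -1.133 1.234
endloop
endfacet
facet normal -0.173 -0.902 -0.396
outer loop
vertex -0.213 -2.754 -0.37
vertex -0.059 -3.107 0.366
vertex -0.832 -2.873 0.171
endloop
endfacet
facet normal -0.558 0.669 -0.491
outer loop
vertex -0.213 -2.754 -0.37
vertex -0.832 -2.873 0.171
vertex 0.319 -1.133 1.234
endloop
endfacet
facet normal -0.173 -0.902 -0.397
outer loop
vertex -0.832 -2.873 0.171
vertex -0.059 -3.107 0.366
vertex -0.678 -3.226 0.906
endloop
endfacet
facet normal -0.865 0.357 0.353
outer loop
vertex -0.832 -2.873 0.171
vertex -0.678 -3.226 0.906
vertex 0.319 -1.133 1.234
endloop
endfacet
facet normal -0.173 -0.901 -0.397
outer loop
vertex -0.678 -3.226 0.906
vertex -0.059 -3.107 0.366
vertex 0.094 -3.46 1.101
endloop
endfacet
facet normal -0.254 -0.031 0.967
outer loop
vertex -0.678 -3.226 0.906
vertex 0.094 -3.46 1.101
vertex 0.319 -1.133 1.234
endloop
endfacet
facet normal -0.173 -0.901 -0.397
outer loop
vertex 0.094 -3.46 1.101
vertex -0.059 -3.107 0.366
vertex 0.713 -3.341 0.561
endloop
endfacet
facet normal 0.665 -0.107 0.739
outer loop
vertex 0.094 -3.46 1.101
vertex 0.713 -3.341 0.561
vertex 0.319 -1.133 1.234
endloop
endfacet
facet normal -0.173 -0.902 -0.396
outer loop
vertex 0.713 -3.341 0.561
vertex -0.059 -3.107 0.366
vertex 0.559 -2.988 -0.175
endloop
endfacet
facet normal 0.973 0.206 -0.105
outer loop
vertex 0.713 -3.341 0.561
vertex 0.559 -2.988 -0.175
vertex 0.319 -1.133 1.234
endloop
endfacet

endsolid


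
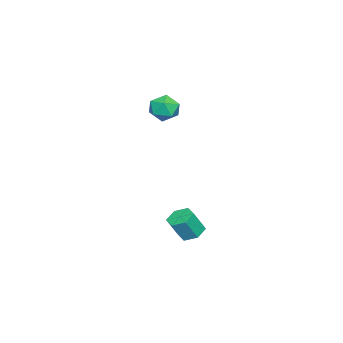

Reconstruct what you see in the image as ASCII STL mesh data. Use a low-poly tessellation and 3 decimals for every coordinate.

solid 
facet normal -0.345 0.335 -0.877
outer loop
vertex 2.031 -0.323 -3.166
vertex 1.514 -0.781 -3.138
vertex 1.434 -0.152 -2.866
endloop
endfacet
facet normal 0.363 0.909 0.205
outer loop
vertex 2.031 -0.323 -3.166
vertex 1.434 -0.152 -2.866
vertex 2.462 -0.742 -2.07
endloop
endfacet
facet normal 0.364 0.909 0.203
outer loop
vertex 2.462 -0.742 -2.07
vertex 1.434 -0.152 -2.866
vertex 1.865 -0.57 -1.77
endloop
endfacet
facet normal 0.344 -0.335 0.877
outer loop
vertex 2.462 -0.742 -2.07
vertex 1.865 -0.57 -1.77
vertex 1.946 -1.199 -2.042
endloop
endfacet
facet normal -0.344 0.335 -0.877
outer loop
vertex 1.434 -0.152 -2.866
vertex 1.514 -0.781 -3.138
vertex 0.917 -0.609 -2.838
endloop
endfacet
facet normal -0.567 0.671 0.479
outer loop
vertex 1.434 -0.152 -2.866
vertex 0.917 -0.609 -2.838
vertex 1.865 -0.57 -1.77
endloop
endfacet
facet normal -0.568 0.669 0.480
outer loop
vertex 1.865 -0.57 -1.77
vertex 0.917 -0.609 -2.838
vertex 1.349 -1.028 -1.742
endloop
endfacet
facet normal 0.345 -0.335 0.877
outer loop
vertex 1.865 -0.57 -1.77
vertex 1.349 -1.028 -1.742
vertex 1.946 -1.199 -2.042
endloop
endfacet
facet normal -0.344 0.335 -0.877
outer loop
vertex 0.917 -0.609 -2.838
vertex 1.514 -0.781 -3.138
vertex 0.998 -1.238 -3.11
endloop
endfacet
facet normal -0.931 -0.239 0.276
outer loop
vertex 0.917 -0.609 -2.838
vertex 0.998 -1.238 -3.11
vertex 1.349 -1.028 -1.742
endloop
endfacet
facet normal -0.931 -0.238 0.275
outer loop
vertex 1.349 -1.028 -1.742
vertex 0.998 -1.238 -3.11
vertex 1.429 -1.657 -2.014
endloop
endfacet
facet normal 0.345 -0.335 0.877
outer loop
vertex 1.349 -1.028 -1.742
vertex 1.429 -1.657 -2.014
vertex 1.946 -1.199 -2.042
endloop
endfacet
facet normal -0.344 0.335 -0.877
outer loop
vertex 0.998 -1.238 -3.11
vertex 1.514 -0.781 -3.138
vertex 1.595 -1.41 -3.41
endloop
endfacet
facet normal -0.364 -0.909 -0.204
outer loop
vertex 0.998 -1.238 -3.11
vertex 1.595 -1.41 -3.41
vertex 1.429 -1.657 -2.014
endloop
endfacet
facet normal -0.363 -0.909 -0.204
outer loop
vertex 1.429 -1.657 -2.014
vertex 1.595 -1.41 -3.41
vertex 2.026 -1.828 -2.314
endloop
endfacet
facet normal 0.345 -0.335 0.877
outer loop
vertex 1.429 -1.657 -2.014
vertex 2.026 -1.828 -2.314
vertex 1.946 -1.199 -2.042
endloop
endfacet
facet normal -0.345 0.335 -0.877
outer loop
vertex 1.595 -1.41 -3.41
vertex 1.514 -0.781 -3.138
vertex 2.111 -0.952 -3.438
endloop
endfacet
facet normal 0.568 -0.669 -0.479
outer loop
vertex 1.595 -1.41 -3.41
vertex 2.111 -0.952 -3.438
vertex 2.026 -1.828 -2.314
endloop
endfacet
facet normal 0.566 -0.670 -0.480
outer loop
vertex 2.026 -1.828 -2.314
vertex 2.111 -0.952 -3.438
vertex 2.543 -1.371 -2.342
endloop
endfacet
facet normal 0.344 -0.335 0.877
outer loop
vertex 2.026 -1.828 -2.314
vertex 2.543 -1.371 -2.342
vertex 1.946 -1.199 -2.042
endloop
endfacet
facet normal -0.345 0.335 -0.877
outer loop
vertex 2.111 -0.952 -3.438
vertex 1.514 -0.781 -3.138
vertex 2.031 -0.323 -3.166
endloop
endfacet
facet normal 0.931 0.238 -0.276
outer loop
vertex 2.111 -0.952 -3.438
vertex 2.031 -0.323 -3.166
vertex 2.543 -1.371 -2.342
endloop
endfacet
facet normal 0.931 0.239 -0.275
outer loop
vertex 2.543 -1.371 -2.342
vertex 2.031 -0.323 -3.166
vertex 2.462 -0.742 -2.07
endloop
endfacet
facet normal 0.344 -0.335 0.877
outer loop
vertex 2.543 -1.371 -2.342
vertex 2.462 -0.742 -2.07
vertex 1.946 -1.199 -2.042
endloop
endfacet
facet normal -0.558 0.521 0.646
outer loop
vertex -0.855 -2.238 3.733
vertex -1.517 -2.698 3.532
vertex -1.019 -2.935 4.153
endloop
endfacet
facet normal 0.122 0.491 0.863
outer loop
vertex -0.855 -2.238 3.733
vertex -1.019 -2.935 4.153
vertex -0.237 -2.753 3.939
endloop
endfacet
facet normal 0.528 0.774 0.349
outer loop
vertex -0.855 -2.238 3.733
vertex -0.237 -2.753 3.939
vertex -0.252 -2.403 3.186
endloop
endfacet
facet normal 0.101 0.978 -0.184
outer loop
vertex -0.855 -2.238 3.733
vertex -0.252 -2.403 3.186
vertex -1.043 -2.369 2.934
endloop
endfacet
facet normal -0.571 0.821 -0.000
outer loop
vertex -0.855 -2.238 3.733
vertex -1.043 -2.369 2.934
vertex -1.517 -2.698 3.532
endloop
endfacet
facet normal 0.301 -0.196 0.933
outer loop
vertex -0.237 -2.753 3.939
vertex -1.019 -2.935 4.153
vertex -0.517 -3.531 3.866
endloop
endfacet
facet normal -0.798 -0.149 0.583
outer loop
vertex -1.019 -2.935 4.153
vertex -1.517 -2.698 3.532
vertex -1.308 -3.497 3.614
endloop
endfacet
facet normal -0.819 0.338 -0.463
outer loop
vertex -1.517 -2.698 3.532
vertex -1.043 -2.369 2.934
vertex -1.323 -3.147 2.861
endloop
endfacet
facet normal 0.268 0.592 -0.760
outer loop
vertex -1.043 -2.369 2.934
vertex -0.252 -2.403 3.186
vertex -0.541 -2.965 2.647
endloop
endfacet
facet normal 0.960 0.262 0.102
outer loop
vertex -0.252 -2.403 3.186
vertex -0.237 -2.753 3.939
vertex -0.043 -3.202 3.268
endloop
endfacet
facet normal -0.101 -0.978 0.184
outer loop
vertex -0.705 -3.662 3.067
vertex -0.517 -3.531 3.866
vertex -1.308 -3.497 3.614
endloop
endfacet
facet normal -0.528 -0.774 -0.349
outer loop
vertex -0.705 -3.662 3.067
vertex -1.308 -3.497 3.614
vertex -1.323 -3.147 2.861
endloop
endfacet
facet normal -0.122 -0.491 -0.863
outer loop
vertex -0.705 -3.662 3.067
vertex -1.323 -3.147 2.861
vertex -0.541 -2.965 2.647
endloop
endfacet
facet normal 0.558 -0.521 -0.646
outer loop
vertex -0.705 -3.662 3.067
vertex -0.541 -2.965 2.647
vertex -0.043 -3.202 3.268
endloop
endfacet
facet normal 0.571 -0.821 0.000
outer loop
vertex -0.705 -3.662 3.067
vertex -0.043 -3.202 3.268
vertex -0.517 -3.531 3.866
endloop
endfacet
facet normal -0.268 -0.592 0.760
outer loop
vertex -1.308 -3.497 3.614
vertex -0.517 -3.531 3.866
vertex -1.019 -2.935 4.153
endloop
endfacet
facet normal -0.960 -0.262 -0.102
outer loop
vertex -1.323 -3.147 2.861
vertex -1.308 -3.497 3.614
vertex -1.517 -2.698 3.532
endloop
endfacet
facet normal -0.301 0.196 -0.933
outer loop
vertex -0.541 -2.965 2.647
vertex -1.323 -3.147 2.861
vertex -1.043 -2.369 2.934
endloop
endfacet
facet normal 0.798 0.149 -0.583
outer loop
vertex -0.043 -3.202 3.268
vertex -0.541 -2.965 2.647
vertex -0.252 -2.403 3.186
endloop
endfacet
facet normal 0.819 -0.338 0.463
outer loop
vertex -0.517 -3.531 3.866
vertex -0.043 -3.202 3.268
vertex -0.237 -2.753 3.939
endloop
endfacet

endsolid


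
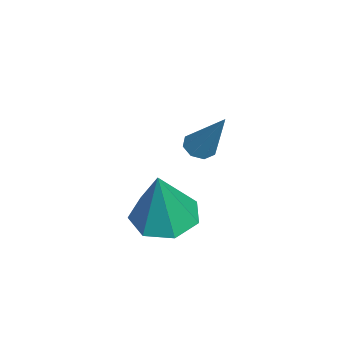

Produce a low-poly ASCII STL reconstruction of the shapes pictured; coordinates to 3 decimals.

solid 
facet normal -0.311 0.069 -0.948
outer loop
vertex -1.971 -2.42 -1.261
vertex -2.941 -2.764 -0.968
vertex -2.576 -1.76 -1.015
endloop
endfacet
facet normal 0.759 0.613 0.221
outer loop
vertex -1.971 -2.42 -1.261
vertex -2.576 -1.76 -1.015
vertex -2.259 -2.916 1.108
endloop
endfacet
facet normal -0.312 0.069 -0.948
outer loop
vertex -2.576 -1.76 -1.015
vertex -2.941 -2.764 -0.968
vertex -3.455 -1.856 -0.733
endloop
endfacet
facet normal 0.055 0.880 0.471
outer loop
vertex -2.576 -1.76 -1.015
vertex -3.455 -1.856 -0.733
vertex -2.259 -2.916 1.108
endloop
endfacet
facet normal -0.312 0.069 -0.948
outer loop
vertex -3.455 -1.856 -0.733
vertex -2.941 -2.764 -0.968
vertex -3.947 -2.636 -0.628
endloop
endfacet
facet normal -0.596 0.464 0.655
outer loop
vertex -3.455 -1.856 -0.733
vertex -3.947 -2.636 -0.628
vertex -2.259 -2.916 1.108
endloop
endfacet
facet normal -0.312 0.069 -0.948
outer loop
vertex -3.947 -2.636 -0.628
vertex -2.941 -2.764 -0.968
vertex -3.682 -3.513 -0.779
endloop
endfacet
facet normal -0.704 -0.322 0.633
outer loop
vertex -3.947 -2.636 -0.628
vertex -3.682 -3.513 -0.779
vertex -2.259 -2.916 1.108
endloop
endfacet
facet normal -0.311 0.069 -0.948
outer loop
vertex -3.682 -3.513 -0.779
vertex -2.941 -2.764 -0.968
vertex -2.859 -3.826 -1.072
endloop
endfacet
facet normal -0.187 -0.887 0.422
outer loop
vertex -3.682 -3.513 -0.779
vertex -2.859 -3.826 -1.072
vertex -2.259 -2.916 1.108
endloop
endfacet
facet normal -0.311 0.069 -0.948
outer loop
vertex -2.859 -3.826 -1.072
vertex -2.941 -2.764 -0.968
vertex -2.097 -3.34 -1.287
endloop
endfacet
facet normal 0.565 -0.805 0.181
outer loop
vertex -2.859 -3.826 -1.072
vertex -2.097 -3.34 -1.287
vertex -2.259 -2.916 1.108
endloop
endfacet
facet normal -0.311 0.069 -0.948
outer loop
vertex -2.097 -3.34 -1.287
vertex -2.941 -2.764 -0.968
vertex -1.971 -2.42 -1.261
endloop
endfacet
facet normal 0.986 -0.138 0.091
outer loop
vertex -2.097 -3.34 -1.287
vertex -1.971 -2.42 -1.261
vertex -2.259 -2.916 1.108
endloop
endfacet
facet normal -0.441 -0.352 -0.826
outer loop
vertex -2.91 -1.638 1.49
vertex -3.335 -1.774 1.775
vertex -3.185 -1.34 1.51
endloop
endfacet
facet normal 0.675 0.647 -0.356
outer loop
vertex -2.91 -1.638 1.49
vertex -3.185 -1.34 1.51
vertex -2.425 -1.046 3.485
endloop
endfacet
facet normal -0.440 -0.352 -0.826
outer loop
vertex -3.185 -1.34 1.51
vertex -3.335 -1.774 1.775
vertex -3.548 -1.297 1.685
endloop
endfacet
facet normal 0.039 0.986 -0.162
outer loop
vertex -3.185 -1.34 1.51
vertex -3.548 -1.297 1.685
vertex -2.425 -1.046 3.485
endloop
endfacet
facet normal -0.440 -0.352 -0.826
outer loop
vertex -3.548 -1.297 1.685
vertex -3.335 -1.774 1.775
vertex -3.787 -1.533 1.913
endloop
endfacet
facet normal -0.558 0.795 0.238
outer loop
vertex -3.548 -1.297 1.685
vertex -3.787 -1.533 1.913
vertex -2.425 -1.046 3.485
endloop
endfacet
facet normal -0.439 -0.351 -0.827
outer loop
vertex -3.787 -1.533 1.913
vertex -3.335 -1.774 1.775
vertex -3.761 -1.91 2.059
endloop
endfacet
facet normal -0.770 0.183 0.611
outer loop
vertex -3.787 -1.533 1.913
vertex -3.761 -1.91 2.059
vertex -2.425 -1.046 3.485
endloop
endfacet
facet normal -0.440 -0.350 -0.827
outer loop
vertex -3.761 -1.91 2.059
vertex -3.335 -1.774 1.775
vertex -3.486 -2.208 2.039
endloop
endfacet
facet normal -0.472 -0.485 0.736
outer loop
vertex -3.761 -1.91 2.059
vertex -3.486 -2.208 2.039
vertex -2.425 -1.046 3.485
endloop
endfacet
facet normal -0.440 -0.350 -0.827
outer loop
vertex -3.486 -2.208 2.039
vertex -3.335 -1.774 1.775
vertex -3.123 -2.251 1.864
endloop
endfacet
facet normal 0.164 -0.824 0.542
outer loop
vertex -3.486 -2.208 2.039
vertex -3.123 -2.251 1.864
vertex -2.425 -1.046 3.485
endloop
endfacet
facet normal -0.440 -0.350 -0.827
outer loop
vertex -3.123 -2.251 1.864
vertex -3.335 -1.774 1.775
vertex -2.884 -2.015 1.637
endloop
endfacet
facet normal 0.761 -0.633 0.143
outer loop
vertex -3.123 -2.251 1.864
vertex -2.884 -2.015 1.637
vertex -2.425 -1.046 3.485
endloop
endfacet
facet normal -0.441 -0.352 -0.826
outer loop
vertex -2.884 -2.015 1.637
vertex -3.335 -1.774 1.775
vertex -2.91 -1.638 1.49
endloop
endfacet
facet normal 0.973 -0.023 -0.230
outer loop
vertex -2.884 -2.015 1.637
vertex -2.91 -1.638 1.49
vertex -2.425 -1.046 3.485
endloop
endfacet

endsolid


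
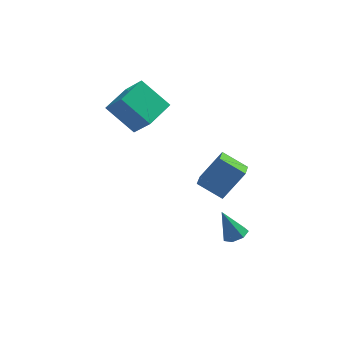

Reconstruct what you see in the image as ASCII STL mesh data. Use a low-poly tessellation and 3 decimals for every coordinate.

solid 
facet normal -0.554 -0.233 -0.799
outer loop
vertex 1.039 2.469 -2.855
vertex 1.169 3.615 -3.28
vertex 2.401 2.013 -3.667
endloop
endfacet
facet normal -0.106 -0.932 0.346
outer loop
vertex 3.571 2.505 -1.98
vertex 1.039 2.469 -2.855
vertex 2.401 2.013 -3.667
endloop
endfacet
facet normal -0.553 -0.232 -0.800
outer loop
vertex 2.401 2.013 -3.667
vertex 1.169 3.615 -3.28
vertex 2.532 3.16 -4.091
endloop
endfacet
facet normal 0.826 -0.276 -0.492
outer loop
vertex 2.532 3.16 -4.091
vertex 3.571 2.505 -1.98
vertex 2.401 2.013 -3.667
endloop
endfacet
facet normal -0.826 0.276 0.492
outer loop
vertex 1.039 2.469 -2.855
vertex 2.339 4.107 -1.593
vertex 1.169 3.615 -3.28
endloop
endfacet
facet normal -0.106 -0.933 0.345
outer loop
vertex 2.208 2.96 -1.169
vertex 1.039 2.469 -2.855
vertex 3.571 2.505 -1.98
endloop
endfacet
facet normal -0.826 0.276 0.492
outer loop
vertex 2.208 2.96 -1.169
vertex 2.339 4.107 -1.593
vertex 1.039 2.469 -2.855
endloop
endfacet
facet normal 0.106 0.932 -0.345
outer loop
vertex 1.169 3.615 -3.28
vertex 2.339 4.107 -1.593
vertex 2.532 3.16 -4.091
endloop
endfacet
facet normal 0.826 -0.276 -0.492
outer loop
vertex 3.701 3.651 -2.405
vertex 3.571 2.505 -1.98
vertex 2.532 3.16 -4.091
endloop
endfacet
facet normal 0.106 0.932 -0.345
outer loop
vertex 2.532 3.16 -4.091
vertex 2.339 4.107 -1.593
vertex 3.701 3.651 -2.405
endloop
endfacet
facet normal 0.554 0.234 0.799
outer loop
vertex 3.701 3.651 -2.405
vertex 2.208 2.96 -1.169
vertex 3.571 2.505 -1.98
endloop
endfacet
facet normal 0.554 0.232 0.799
outer loop
vertex 2.339 4.107 -1.593
vertex 2.208 2.96 -1.169
vertex 3.701 3.651 -2.405
endloop
endfacet
facet normal -0.522 -0.838 -0.160
outer loop
vertex -1.321 1.505 2.761
vertex -2.814 2.173 4.125
vertex -2.201 2.313 1.402
endloop
endfacet
facet normal 0.701 -0.314 -0.640
outer loop
vertex -1.246 3.847 1.695
vertex -1.321 1.505 2.761
vertex -2.201 2.313 1.402
endloop
endfacet
facet normal -0.522 -0.838 -0.161
outer loop
vertex -2.201 2.313 1.402
vertex -2.814 2.173 4.125
vertex -3.694 2.982 2.766
endloop
endfacet
facet normal -0.486 0.446 -0.751
outer loop
vertex -3.694 2.982 2.766
vertex -1.246 3.847 1.695
vertex -2.201 2.313 1.402
endloop
endfacet
facet normal 0.486 -0.446 0.751
outer loop
vertex -1.321 1.505 2.761
vertex -1.859 3.707 4.418
vertex -2.814 2.173 4.125
endloop
endfacet
facet normal 0.701 -0.314 -0.641
outer loop
vertex -0.366 3.038 3.054
vertex -1.321 1.505 2.761
vertex -1.246 3.847 1.695
endloop
endfacet
facet normal 0.486 -0.446 0.751
outer loop
vertex -0.366 3.038 3.054
vertex -1.859 3.707 4.418
vertex -1.321 1.505 2.761
endloop
endfacet
facet normal -0.701 0.314 0.641
outer loop
vertex -2.814 2.173 4.125
vertex -1.859 3.707 4.418
vertex -3.694 2.982 2.766
endloop
endfacet
facet normal -0.486 0.447 -0.751
outer loop
vertex -2.739 4.515 3.059
vertex -1.246 3.847 1.695
vertex -3.694 2.982 2.766
endloop
endfacet
facet normal -0.701 0.314 0.641
outer loop
vertex -3.694 2.982 2.766
vertex -1.859 3.707 4.418
vertex -2.739 4.515 3.059
endloop
endfacet
facet normal 0.522 0.838 0.161
outer loop
vertex -2.739 4.515 3.059
vertex -0.366 3.038 3.054
vertex -1.246 3.847 1.695
endloop
endfacet
facet normal 0.522 0.838 0.160
outer loop
vertex -1.859 3.707 4.418
vertex -0.366 3.038 3.054
vertex -2.739 4.515 3.059
endloop
endfacet
facet normal 0.417 -0.164 -0.894
outer loop
vertex 3.512 -2.164 -2.168
vertex 3.098 -2.721 -2.259
vertex 2.978 -2.055 -2.437
endloop
endfacet
facet normal 0.075 0.967 0.243
outer loop
vertex 3.512 -2.164 -2.168
vertex 2.978 -2.055 -2.437
vertex 2.382 -2.439 -0.721
endloop
endfacet
facet normal 0.417 -0.164 -0.894
outer loop
vertex 2.978 -2.055 -2.437
vertex 3.098 -2.721 -2.259
vertex 2.535 -2.447 -2.572
endloop
endfacet
facet normal -0.652 0.756 -0.057
outer loop
vertex 2.978 -2.055 -2.437
vertex 2.535 -2.447 -2.572
vertex 2.382 -2.439 -0.721
endloop
endfacet
facet normal 0.417 -0.164 -0.894
outer loop
vertex 2.535 -2.447 -2.572
vertex 3.098 -2.721 -2.259
vertex 2.516 -3.046 -2.471
endloop
endfacet
facet normal -0.996 0.018 -0.082
outer loop
vertex 2.535 -2.447 -2.572
vertex 2.516 -3.046 -2.471
vertex 2.382 -2.439 -0.721
endloop
endfacet
facet normal 0.417 -0.163 -0.894
outer loop
vertex 2.516 -3.046 -2.471
vertex 3.098 -2.721 -2.259
vertex 2.935 -3.4 -2.211
endloop
endfacet
facet normal -0.699 -0.691 0.186
outer loop
vertex 2.516 -3.046 -2.471
vertex 2.935 -3.4 -2.211
vertex 2.382 -2.439 -0.721
endloop
endfacet
facet normal 0.416 -0.163 -0.895
outer loop
vertex 2.935 -3.4 -2.211
vertex 3.098 -2.721 -2.259
vertex 3.478 -3.243 -1.987
endloop
endfacet
facet normal 0.017 -0.837 0.546
outer loop
vertex 2.935 -3.4 -2.211
vertex 3.478 -3.243 -1.987
vertex 2.382 -2.439 -0.721
endloop
endfacet
facet normal 0.417 -0.163 -0.894
outer loop
vertex 3.478 -3.243 -1.987
vertex 3.098 -2.721 -2.259
vertex 3.734 -2.692 -1.968
endloop
endfacet
facet normal 0.613 -0.310 0.727
outer loop
vertex 3.478 -3.243 -1.987
vertex 3.734 -2.692 -1.968
vertex 2.382 -2.439 -0.721
endloop
endfacet
facet normal 0.417 -0.164 -0.894
outer loop
vertex 3.734 -2.692 -1.968
vertex 3.098 -2.721 -2.259
vertex 3.512 -2.164 -2.168
endloop
endfacet
facet normal 0.638 0.492 0.592
outer loop
vertex 3.734 -2.692 -1.968
vertex 3.512 -2.164 -2.168
vertex 2.382 -2.439 -0.721
endloop
endfacet

endsolid


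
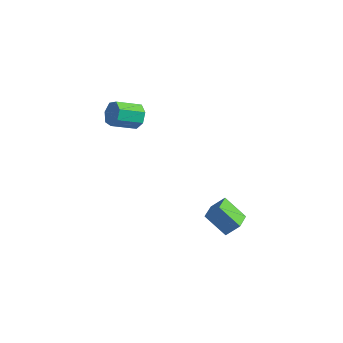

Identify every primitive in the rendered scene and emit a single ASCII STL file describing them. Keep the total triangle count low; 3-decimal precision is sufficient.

solid 
facet normal -0.541 -0.448 -0.712
outer loop
vertex 2.501 -2.761 -3.191
vertex 1.858 -1.508 -3.491
vertex 3.698 -2.416 -4.318
endloop
endfacet
facet normal 0.447 -0.870 0.208
outer loop
vertex 4.282 -1.932 -3.549
vertex 2.501 -2.761 -3.191
vertex 3.698 -2.416 -4.318
endloop
endfacet
facet normal -0.541 -0.448 -0.712
outer loop
vertex 3.698 -2.416 -4.318
vertex 1.858 -1.508 -3.491
vertex 3.055 -1.163 -4.618
endloop
endfacet
facet normal 0.713 0.205 -0.671
outer loop
vertex 3.055 -1.163 -4.618
vertex 4.282 -1.932 -3.549
vertex 3.698 -2.416 -4.318
endloop
endfacet
facet normal -0.713 -0.205 0.671
outer loop
vertex 2.501 -2.761 -3.191
vertex 2.442 -1.024 -2.722
vertex 1.858 -1.508 -3.491
endloop
endfacet
facet normal 0.447 -0.870 0.208
outer loop
vertex 3.085 -2.277 -2.422
vertex 2.501 -2.761 -3.191
vertex 4.282 -1.932 -3.549
endloop
endfacet
facet normal -0.713 -0.205 0.671
outer loop
vertex 3.085 -2.277 -2.422
vertex 2.442 -1.024 -2.722
vertex 2.501 -2.761 -3.191
endloop
endfacet
facet normal -0.447 0.870 -0.208
outer loop
vertex 1.858 -1.508 -3.491
vertex 2.442 -1.024 -2.722
vertex 3.055 -1.163 -4.618
endloop
endfacet
facet normal 0.713 0.205 -0.671
outer loop
vertex 3.639 -0.679 -3.849
vertex 4.282 -1.932 -3.549
vertex 3.055 -1.163 -4.618
endloop
endfacet
facet normal -0.447 0.870 -0.208
outer loop
vertex 3.055 -1.163 -4.618
vertex 2.442 -1.024 -2.722
vertex 3.639 -0.679 -3.849
endloop
endfacet
facet normal 0.541 0.448 0.712
outer loop
vertex 3.639 -0.679 -3.849
vertex 3.085 -2.277 -2.422
vertex 4.282 -1.932 -3.549
endloop
endfacet
facet normal 0.541 0.448 0.712
outer loop
vertex 2.442 -1.024 -2.722
vertex 3.085 -2.277 -2.422
vertex 3.639 -0.679 -3.849
endloop
endfacet
facet normal 0.404 0.825 -0.396
outer loop
vertex -1.363 -3.189 3.569
vertex -1.932 -3.193 2.98
vertex -1.959 -2.828 3.713
endloop
endfacet
facet normal 0.368 0.249 0.896
outer loop
vertex -1.363 -3.189 3.569
vertex -1.959 -2.828 3.713
vertex -1.998 -4.484 4.19
endloop
endfacet
facet normal 0.368 0.249 0.896
outer loop
vertex -1.998 -4.484 4.19
vertex -1.959 -2.828 3.713
vertex -2.594 -4.122 4.334
endloop
endfacet
facet normal -0.405 -0.824 0.396
outer loop
vertex -1.998 -4.484 4.19
vertex -2.594 -4.122 4.334
vertex -2.568 -4.487 3.6
endloop
endfacet
facet normal 0.405 0.824 -0.396
outer loop
vertex -1.959 -2.828 3.713
vertex -1.932 -3.193 2.98
vertex -2.535 -2.741 3.305
endloop
endfacet
facet normal -0.425 0.553 0.717
outer loop
vertex -1.959 -2.828 3.713
vertex -2.535 -2.741 3.305
vertex -2.594 -4.122 4.334
endloop
endfacet
facet normal -0.425 0.552 0.717
outer loop
vertex -2.594 -4.122 4.334
vertex -2.535 -2.741 3.305
vertex -3.17 -4.036 3.926
endloop
endfacet
facet normal -0.404 -0.825 0.396
outer loop
vertex -2.594 -4.122 4.334
vertex -3.17 -4.036 3.926
vertex -2.568 -4.487 3.6
endloop
endfacet
facet normal 0.405 0.824 -0.396
outer loop
vertex -2.535 -2.741 3.305
vertex -1.932 -3.193 2.98
vertex -2.657 -2.995 2.651
endloop
endfacet
facet normal -0.898 0.439 -0.003
outer loop
vertex -2.535 -2.741 3.305
vertex -2.657 -2.995 2.651
vertex -3.17 -4.036 3.926
endloop
endfacet
facet normal -0.898 0.440 -0.002
outer loop
vertex -3.17 -4.036 3.926
vertex -2.657 -2.995 2.651
vertex -3.292 -4.289 3.272
endloop
endfacet
facet normal -0.404 -0.825 0.395
outer loop
vertex -3.17 -4.036 3.926
vertex -3.292 -4.289 3.272
vertex -2.568 -4.487 3.6
endloop
endfacet
facet normal 0.405 0.825 -0.395
outer loop
vertex -2.657 -2.995 2.651
vertex -1.932 -3.193 2.98
vertex -2.234 -3.397 2.245
endloop
endfacet
facet normal -0.695 -0.004 -0.719
outer loop
vertex -2.657 -2.995 2.651
vertex -2.234 -3.397 2.245
vertex -3.292 -4.289 3.272
endloop
endfacet
facet normal -0.695 -0.004 -0.719
outer loop
vertex -3.292 -4.289 3.272
vertex -2.234 -3.397 2.245
vertex -2.869 -4.692 2.866
endloop
endfacet
facet normal -0.405 -0.824 0.396
outer loop
vertex -3.292 -4.289 3.272
vertex -2.869 -4.692 2.866
vertex -2.568 -4.487 3.6
endloop
endfacet
facet normal 0.405 0.825 -0.395
outer loop
vertex -2.234 -3.397 2.245
vertex -1.932 -3.193 2.98
vertex -1.583 -3.646 2.392
endloop
endfacet
facet normal 0.032 -0.445 -0.895
outer loop
vertex -2.234 -3.397 2.245
vertex -1.583 -3.646 2.392
vertex -2.869 -4.692 2.866
endloop
endfacet
facet normal 0.032 -0.445 -0.895
outer loop
vertex -2.869 -4.692 2.866
vertex -1.583 -3.646 2.392
vertex -2.219 -4.94 3.013
endloop
endfacet
facet normal -0.404 -0.825 0.396
outer loop
vertex -2.869 -4.692 2.866
vertex -2.219 -4.94 3.013
vertex -2.568 -4.487 3.6
endloop
endfacet
facet normal 0.404 0.825 -0.396
outer loop
vertex -1.583 -3.646 2.392
vertex -1.932 -3.193 2.98
vertex -1.196 -3.553 2.981
endloop
endfacet
facet normal 0.735 -0.551 -0.396
outer loop
vertex -1.583 -3.646 2.392
vertex -1.196 -3.553 2.981
vertex -2.219 -4.94 3.013
endloop
endfacet
facet normal 0.734 -0.551 -0.398
outer loop
vertex -2.219 -4.94 3.013
vertex -1.196 -3.553 2.981
vertex -1.831 -4.848 3.602
endloop
endfacet
facet normal -0.405 -0.824 0.395
outer loop
vertex -2.219 -4.94 3.013
vertex -1.831 -4.848 3.602
vertex -2.568 -4.487 3.6
endloop
endfacet
facet normal 0.404 0.825 -0.396
outer loop
vertex -1.196 -3.553 2.981
vertex -1.932 -3.193 2.98
vertex -1.363 -3.189 3.569
endloop
endfacet
facet normal 0.884 -0.241 0.400
outer loop
vertex -1.196 -3.553 2.981
vertex -1.363 -3.189 3.569
vertex -1.831 -4.848 3.602
endloop
endfacet
facet normal 0.884 -0.241 0.400
outer loop
vertex -1.831 -4.848 3.602
vertex -1.363 -3.189 3.569
vertex -1.998 -4.484 4.19
endloop
endfacet
facet normal -0.405 -0.824 0.395
outer loop
vertex -1.831 -4.848 3.602
vertex -1.998 -4.484 4.19
vertex -2.568 -4.487 3.6
endloop
endfacet

endsolid


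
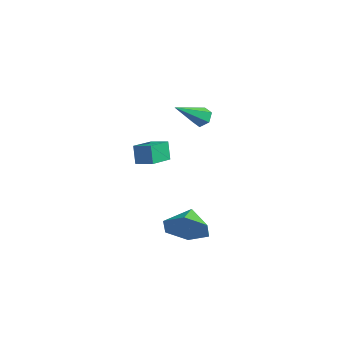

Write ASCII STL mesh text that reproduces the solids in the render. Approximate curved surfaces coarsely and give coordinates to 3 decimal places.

solid 
facet normal -0.017 0.826 -0.564
outer loop
vertex 2.79 1.521 0.903
vertex 2.296 1.559 0.974
vertex 2.612 1.782 1.291
endloop
endfacet
facet normal 0.907 -0.007 0.421
outer loop
vertex 2.79 1.521 0.903
vertex 2.612 1.782 1.291
vertex 2.324 0.221 1.886
endloop
endfacet
facet normal -0.018 0.826 -0.564
outer loop
vertex 2.612 1.782 1.291
vertex 2.296 1.559 0.974
vertex 2.119 1.82 1.362
endloop
endfacet
facet normal 0.159 0.326 0.932
outer loop
vertex 2.612 1.782 1.291
vertex 2.119 1.82 1.362
vertex 2.324 0.221 1.886
endloop
endfacet
facet normal -0.018 0.826 -0.564
outer loop
vertex 2.119 1.82 1.362
vertex 2.296 1.559 0.974
vertex 1.803 1.597 1.045
endloop
endfacet
facet normal -0.744 0.120 0.657
outer loop
vertex 2.119 1.82 1.362
vertex 1.803 1.597 1.045
vertex 2.324 0.221 1.886
endloop
endfacet
facet normal -0.017 0.827 -0.562
outer loop
vertex 1.803 1.597 1.045
vertex 2.296 1.559 0.974
vertex 1.98 1.337 0.657
endloop
endfacet
facet normal -0.899 -0.419 -0.129
outer loop
vertex 1.803 1.597 1.045
vertex 1.98 1.337 0.657
vertex 2.324 0.221 1.886
endloop
endfacet
facet normal -0.017 0.827 -0.562
outer loop
vertex 1.98 1.337 0.657
vertex 2.296 1.559 0.974
vertex 2.474 1.299 0.586
endloop
endfacet
facet normal -0.150 -0.752 -0.641
outer loop
vertex 1.98 1.337 0.657
vertex 2.474 1.299 0.586
vertex 2.324 0.221 1.886
endloop
endfacet
facet normal -0.017 0.827 -0.562
outer loop
vertex 2.474 1.299 0.586
vertex 2.296 1.559 0.974
vertex 2.79 1.521 0.903
endloop
endfacet
facet normal 0.752 -0.547 -0.367
outer loop
vertex 2.474 1.299 0.586
vertex 2.79 1.521 0.903
vertex 2.324 0.221 1.886
endloop
endfacet
facet normal 0.590 -0.661 -0.464
outer loop
vertex 4.916 -0.143 -3.297
vertex 4.129 -0.551 -3.716
vertex 4.599 0.183 -4.165
endloop
endfacet
facet normal 0.246 0.934 0.261
outer loop
vertex 4.916 -0.143 -3.297
vertex 4.599 0.183 -4.165
vertex 3.451 0.211 -3.184
endloop
endfacet
facet normal 0.590 -0.661 -0.463
outer loop
vertex 4.599 0.183 -4.165
vertex 4.129 -0.551 -3.716
vertex 3.813 -0.225 -4.585
endloop
endfacet
facet normal -0.277 0.895 -0.350
outer loop
vertex 4.599 0.183 -4.165
vertex 3.813 -0.225 -4.585
vertex 3.451 0.211 -3.184
endloop
endfacet
facet normal 0.589 -0.663 -0.463
outer loop
vertex 3.813 -0.225 -4.585
vertex 4.129 -0.551 -3.716
vertex 3.342 -0.958 -4.135
endloop
endfacet
facet normal -0.873 0.355 -0.336
outer loop
vertex 3.813 -0.225 -4.585
vertex 3.342 -0.958 -4.135
vertex 3.451 0.211 -3.184
endloop
endfacet
facet normal 0.589 -0.662 -0.464
outer loop
vertex 3.342 -0.958 -4.135
vertex 4.129 -0.551 -3.716
vertex 3.659 -1.284 -3.267
endloop
endfacet
facet normal -0.946 -0.148 0.290
outer loop
vertex 3.342 -0.958 -4.135
vertex 3.659 -1.284 -3.267
vertex 3.451 0.211 -3.184
endloop
endfacet
facet normal 0.590 -0.662 -0.463
outer loop
vertex 3.659 -1.284 -3.267
vertex 4.129 -0.551 -3.716
vertex 4.445 -0.876 -2.848
endloop
endfacet
facet normal -0.423 -0.109 0.900
outer loop
vertex 3.659 -1.284 -3.267
vertex 4.445 -0.876 -2.848
vertex 3.451 0.211 -3.184
endloop
endfacet
facet normal 0.590 -0.662 -0.463
outer loop
vertex 4.445 -0.876 -2.848
vertex 4.129 -0.551 -3.716
vertex 4.916 -0.143 -3.297
endloop
endfacet
facet normal 0.173 0.432 0.885
outer loop
vertex 4.445 -0.876 -2.848
vertex 4.916 -0.143 -3.297
vertex 3.451 0.211 -3.184
endloop
endfacet
facet normal -0.880 -0.413 -0.235
outer loop
vertex 0.263 -0.286 -0.871
vertex -0.212 0.89 -1.158
vertex 0.539 -0.384 -1.732
endloop
endfacet
facet normal 0.365 -0.905 0.220
outer loop
vertex 1.252 -0.05 -1.542
vertex 0.263 -0.286 -0.871
vertex 0.539 -0.384 -1.732
endloop
endfacet
facet normal -0.880 -0.413 -0.235
outer loop
vertex 0.539 -0.384 -1.732
vertex -0.212 0.89 -1.158
vertex 0.064 0.792 -2.019
endloop
endfacet
facet normal 0.303 -0.109 -0.947
outer loop
vertex 0.064 0.792 -2.019
vertex 1.252 -0.05 -1.542
vertex 0.539 -0.384 -1.732
endloop
endfacet
facet normal -0.303 0.109 0.947
outer loop
vertex 0.263 -0.286 -0.871
vertex 0.501 1.224 -0.968
vertex -0.212 0.89 -1.158
endloop
endfacet
facet normal 0.365 -0.905 0.220
outer loop
vertex 0.976 0.048 -0.681
vertex 0.263 -0.286 -0.871
vertex 1.252 -0.05 -1.542
endloop
endfacet
facet normal -0.303 0.109 0.947
outer loop
vertex 0.976 0.048 -0.681
vertex 0.501 1.224 -0.968
vertex 0.263 -0.286 -0.871
endloop
endfacet
facet normal -0.365 0.905 -0.220
outer loop
vertex -0.212 0.89 -1.158
vertex 0.501 1.224 -0.968
vertex 0.064 0.792 -2.019
endloop
endfacet
facet normal 0.303 -0.109 -0.947
outer loop
vertex 0.777 1.126 -1.829
vertex 1.252 -0.05 -1.542
vertex 0.064 0.792 -2.019
endloop
endfacet
facet normal -0.365 0.905 -0.220
outer loop
vertex 0.064 0.792 -2.019
vertex 0.501 1.224 -0.968
vertex 0.777 1.126 -1.829
endloop
endfacet
facet normal 0.880 0.413 0.235
outer loop
vertex 0.777 1.126 -1.829
vertex 0.976 0.048 -0.681
vertex 1.252 -0.05 -1.542
endloop
endfacet
facet normal 0.880 0.413 0.235
outer loop
vertex 0.501 1.224 -0.968
vertex 0.976 0.048 -0.681
vertex 0.777 1.126 -1.829
endloop
endfacet

endsolid
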